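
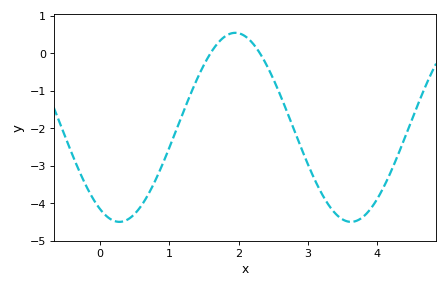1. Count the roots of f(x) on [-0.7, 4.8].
2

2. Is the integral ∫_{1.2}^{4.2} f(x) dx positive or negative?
negative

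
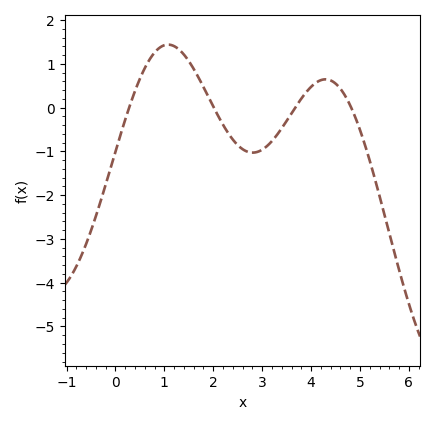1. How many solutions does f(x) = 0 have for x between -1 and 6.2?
4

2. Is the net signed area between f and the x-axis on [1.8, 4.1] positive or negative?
negative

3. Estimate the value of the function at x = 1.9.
0.247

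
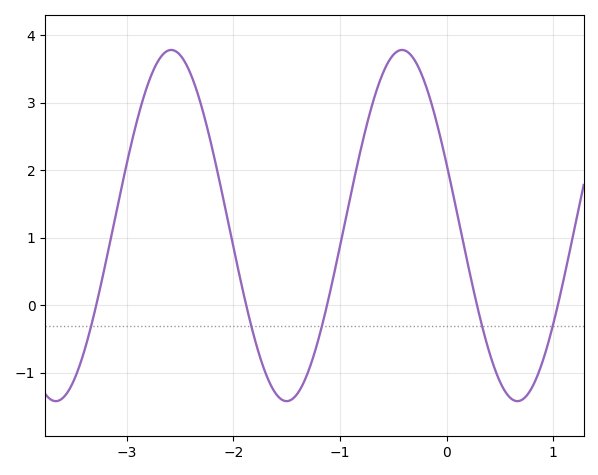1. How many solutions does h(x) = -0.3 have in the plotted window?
5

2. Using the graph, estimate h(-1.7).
-0.999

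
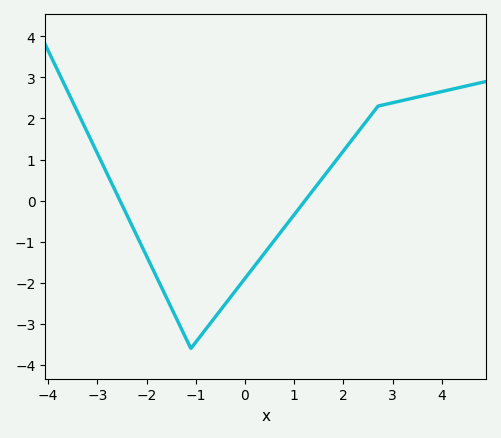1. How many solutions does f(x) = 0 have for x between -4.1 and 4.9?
2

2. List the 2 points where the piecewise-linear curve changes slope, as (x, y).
(-1.1, -3.6); (2.7, 2.3)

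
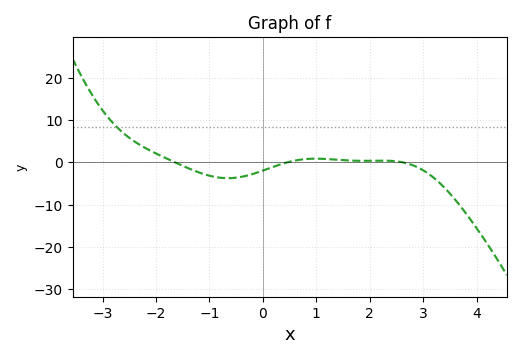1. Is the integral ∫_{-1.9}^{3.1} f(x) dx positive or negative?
negative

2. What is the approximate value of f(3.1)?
-2.69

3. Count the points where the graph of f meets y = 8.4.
1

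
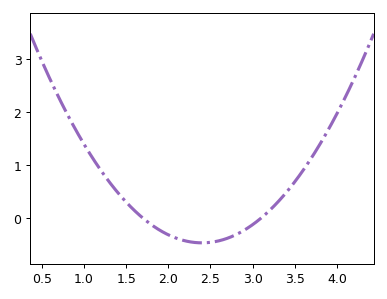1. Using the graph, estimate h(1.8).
-0.124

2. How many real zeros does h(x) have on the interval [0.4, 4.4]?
2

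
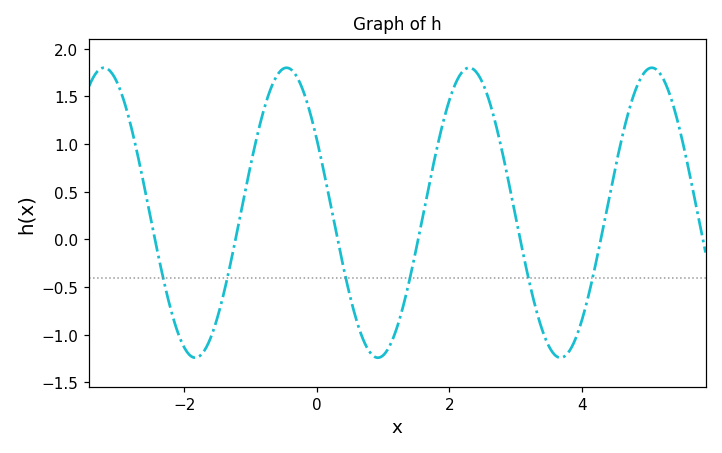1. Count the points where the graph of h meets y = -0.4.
6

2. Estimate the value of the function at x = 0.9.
-1.25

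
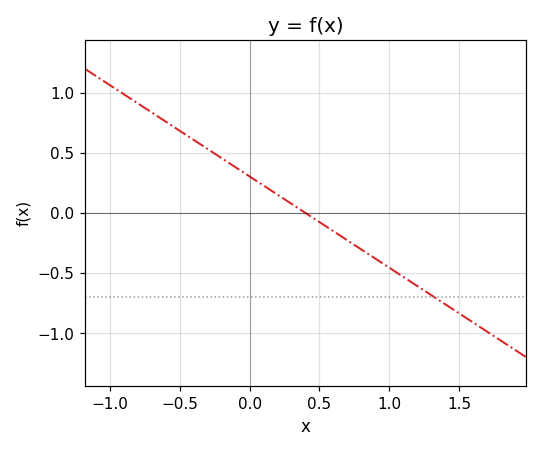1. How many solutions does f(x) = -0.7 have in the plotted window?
1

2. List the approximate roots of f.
0.4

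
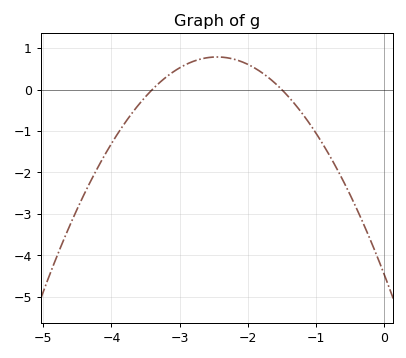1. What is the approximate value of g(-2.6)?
0.766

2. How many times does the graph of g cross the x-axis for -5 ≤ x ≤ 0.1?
2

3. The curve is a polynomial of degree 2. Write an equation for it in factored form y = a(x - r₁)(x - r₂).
y = -0.87(x + 3.4)(x + 1.5)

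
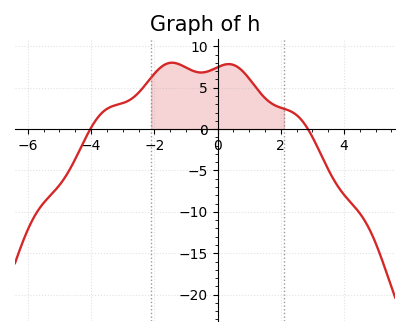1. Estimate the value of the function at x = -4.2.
-1.5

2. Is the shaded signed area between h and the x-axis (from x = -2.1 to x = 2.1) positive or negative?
positive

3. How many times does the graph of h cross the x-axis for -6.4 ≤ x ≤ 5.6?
2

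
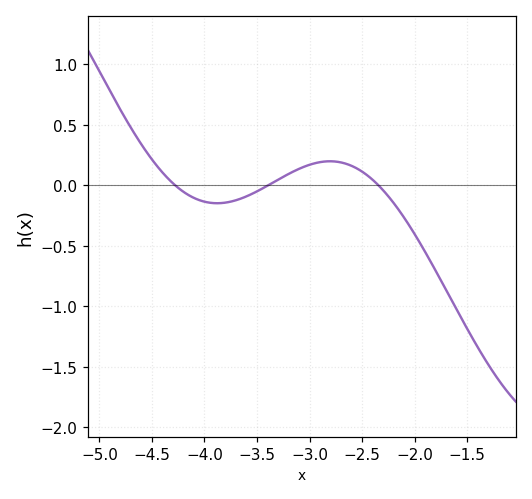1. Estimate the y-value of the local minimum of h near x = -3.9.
-0.15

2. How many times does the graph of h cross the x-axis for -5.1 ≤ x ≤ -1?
3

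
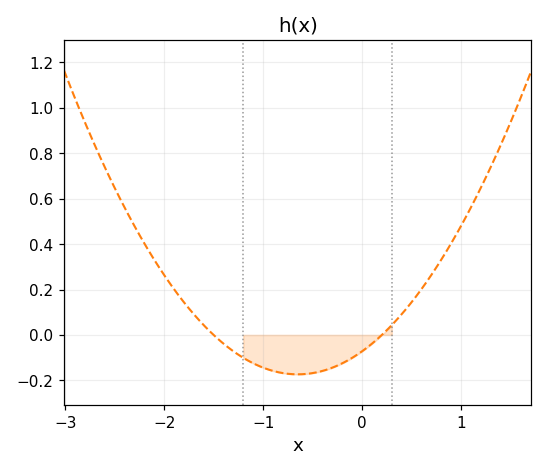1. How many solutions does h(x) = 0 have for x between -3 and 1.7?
2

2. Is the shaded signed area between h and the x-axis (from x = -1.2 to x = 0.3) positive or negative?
negative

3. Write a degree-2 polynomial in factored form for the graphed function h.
y = 0.24(x + 1.5)(x - 0.2)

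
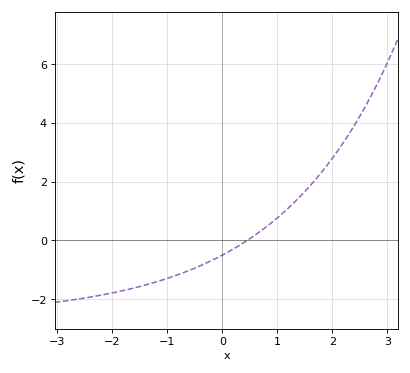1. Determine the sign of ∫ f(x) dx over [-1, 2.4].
positive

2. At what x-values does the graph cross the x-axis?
0.5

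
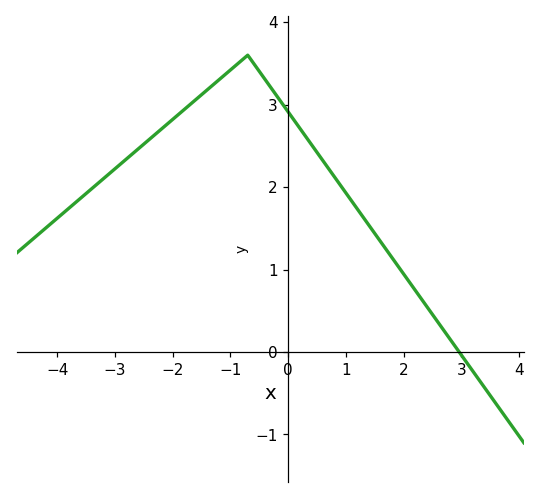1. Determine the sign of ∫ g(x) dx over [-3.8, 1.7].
positive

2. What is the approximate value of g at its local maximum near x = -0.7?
3.6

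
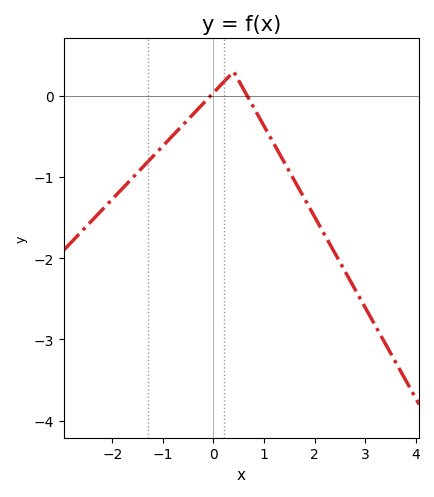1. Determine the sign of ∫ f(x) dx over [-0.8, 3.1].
negative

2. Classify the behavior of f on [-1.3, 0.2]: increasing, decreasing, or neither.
increasing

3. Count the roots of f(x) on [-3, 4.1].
2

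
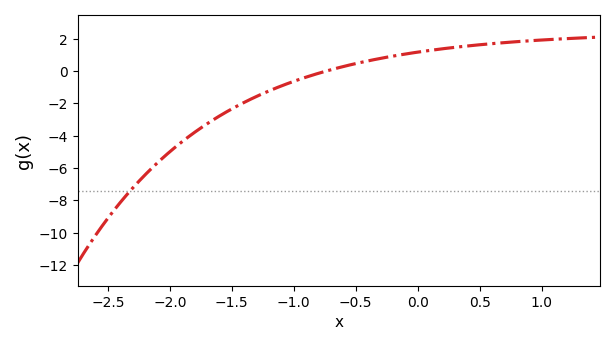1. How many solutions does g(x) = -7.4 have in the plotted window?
1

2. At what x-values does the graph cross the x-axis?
-0.7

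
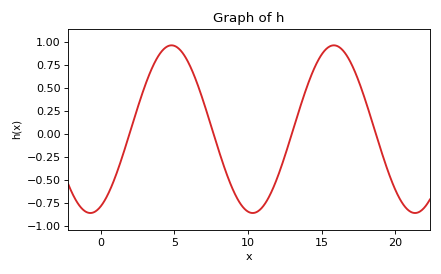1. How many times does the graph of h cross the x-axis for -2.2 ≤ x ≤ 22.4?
4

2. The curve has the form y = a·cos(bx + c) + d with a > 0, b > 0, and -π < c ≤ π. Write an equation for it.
y = 0.91cos(0.57x - 2.74) + 0.05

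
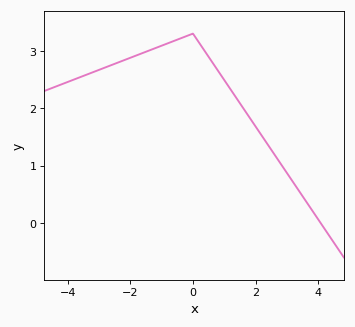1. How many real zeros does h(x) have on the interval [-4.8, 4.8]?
1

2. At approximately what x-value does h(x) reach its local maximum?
0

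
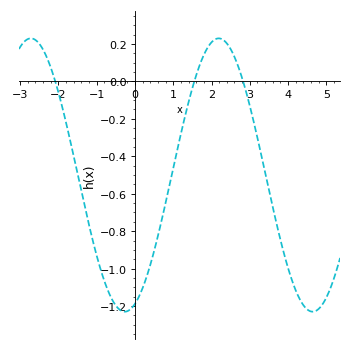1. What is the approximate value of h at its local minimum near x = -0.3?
-1.23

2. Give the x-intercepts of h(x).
-2.08, 1.55, 2.83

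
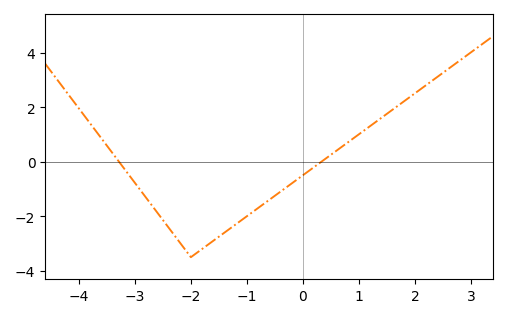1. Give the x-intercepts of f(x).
-3.2, 0.4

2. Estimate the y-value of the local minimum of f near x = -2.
-3.4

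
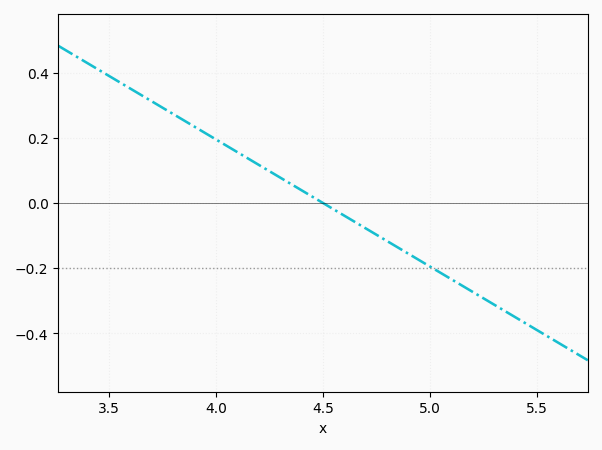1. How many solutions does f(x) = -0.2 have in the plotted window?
1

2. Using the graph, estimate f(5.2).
-0.28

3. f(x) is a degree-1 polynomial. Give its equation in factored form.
y = -0.39(x - 4.5)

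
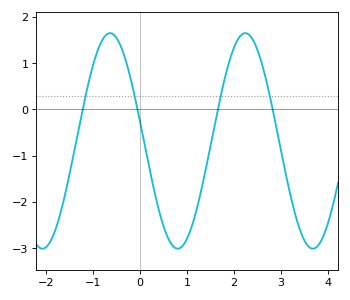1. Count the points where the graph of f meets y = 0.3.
4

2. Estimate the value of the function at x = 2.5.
1.28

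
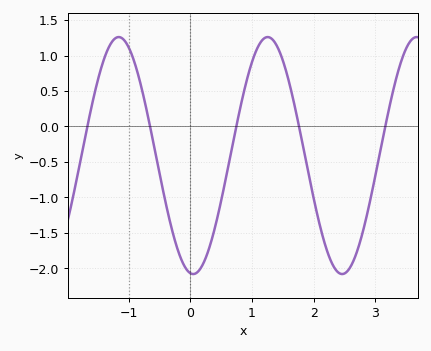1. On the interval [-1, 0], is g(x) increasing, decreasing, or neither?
decreasing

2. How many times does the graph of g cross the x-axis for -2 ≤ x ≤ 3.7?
5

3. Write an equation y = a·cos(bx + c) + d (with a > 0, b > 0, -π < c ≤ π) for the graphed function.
y = 1.67cos(2.6x + 3) - 0.41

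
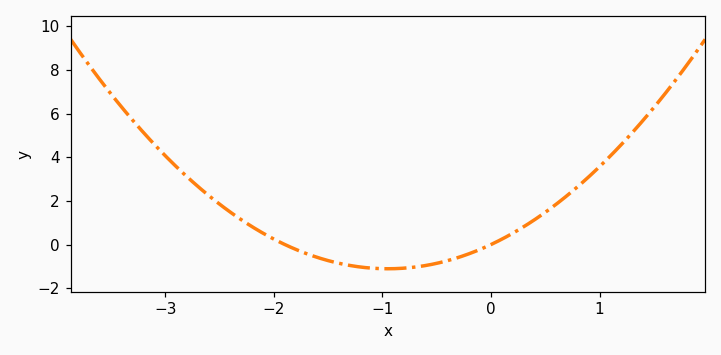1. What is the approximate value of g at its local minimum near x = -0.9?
-1.11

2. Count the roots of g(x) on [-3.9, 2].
2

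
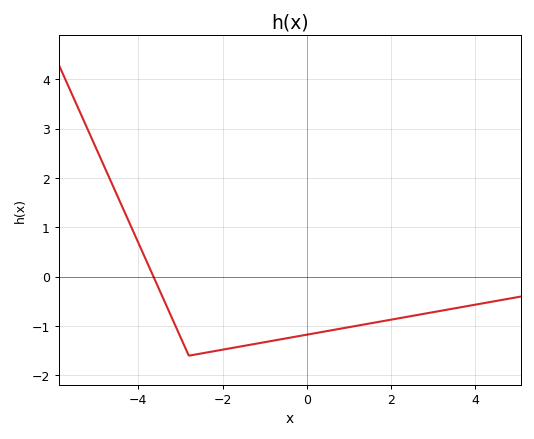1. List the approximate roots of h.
-3.6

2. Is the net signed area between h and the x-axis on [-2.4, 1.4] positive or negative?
negative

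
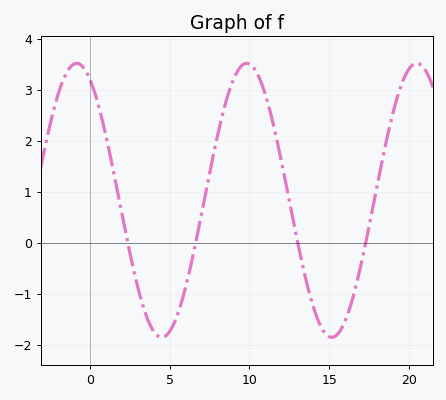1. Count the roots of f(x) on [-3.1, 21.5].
4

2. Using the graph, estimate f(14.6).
-1.7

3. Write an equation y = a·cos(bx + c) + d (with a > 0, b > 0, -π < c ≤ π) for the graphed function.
y = 2.69cos(0.59x + 0.48) + 0.84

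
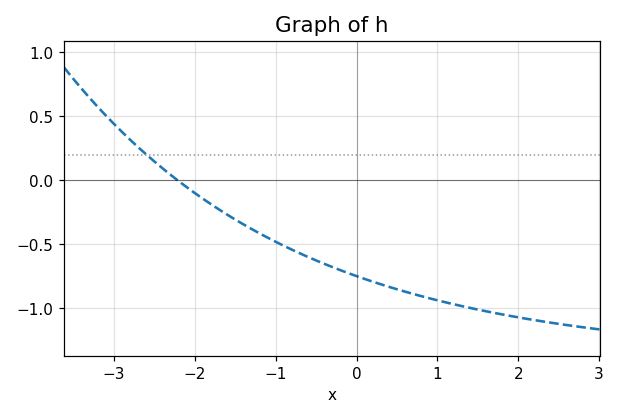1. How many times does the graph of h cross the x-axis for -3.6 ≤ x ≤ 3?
1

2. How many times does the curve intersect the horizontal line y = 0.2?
1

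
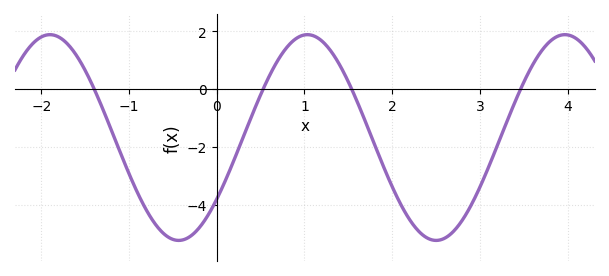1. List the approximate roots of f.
-1.4, 0.5, 1.5, 3.5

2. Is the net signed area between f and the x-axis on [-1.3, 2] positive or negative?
negative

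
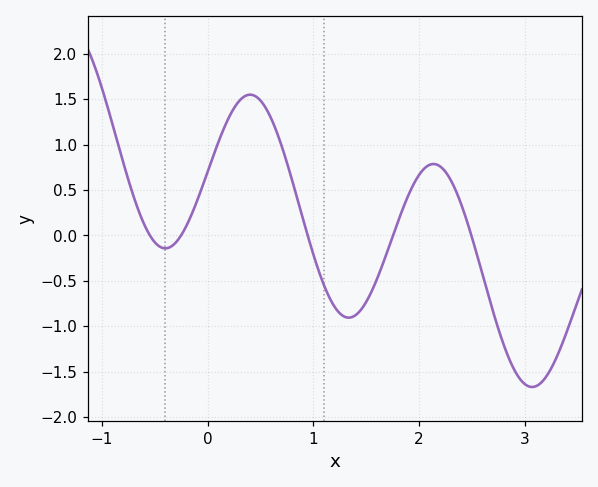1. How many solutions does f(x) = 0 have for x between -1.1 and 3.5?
5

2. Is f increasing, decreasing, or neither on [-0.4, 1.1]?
neither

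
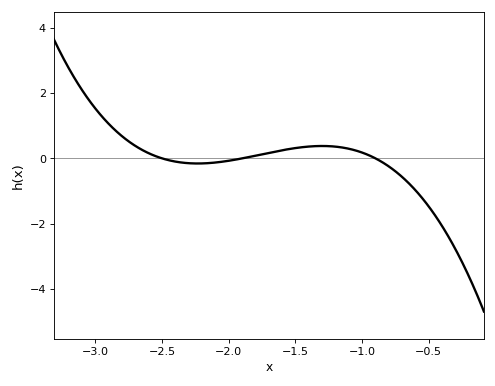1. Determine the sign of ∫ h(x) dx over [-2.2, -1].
positive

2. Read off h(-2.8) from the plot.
0.677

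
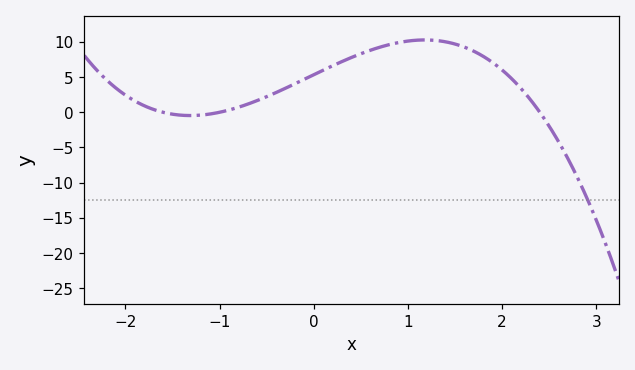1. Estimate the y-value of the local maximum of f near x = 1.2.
10.3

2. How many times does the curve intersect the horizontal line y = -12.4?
1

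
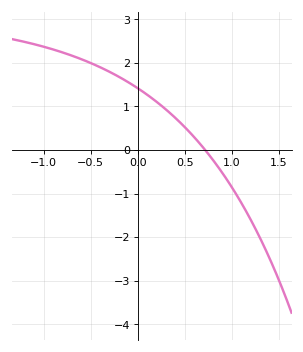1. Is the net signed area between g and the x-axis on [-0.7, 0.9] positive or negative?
positive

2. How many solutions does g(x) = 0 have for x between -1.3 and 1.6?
1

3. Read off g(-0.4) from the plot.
1.9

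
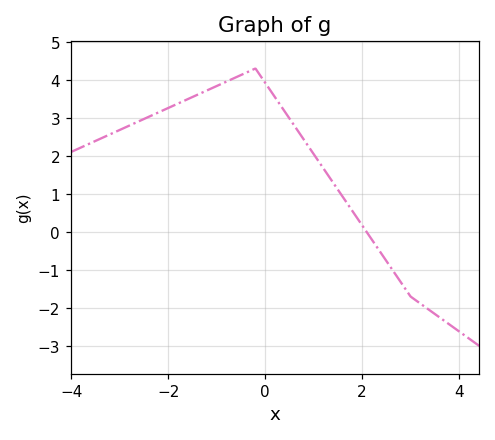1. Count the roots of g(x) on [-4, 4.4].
1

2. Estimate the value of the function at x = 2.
0.2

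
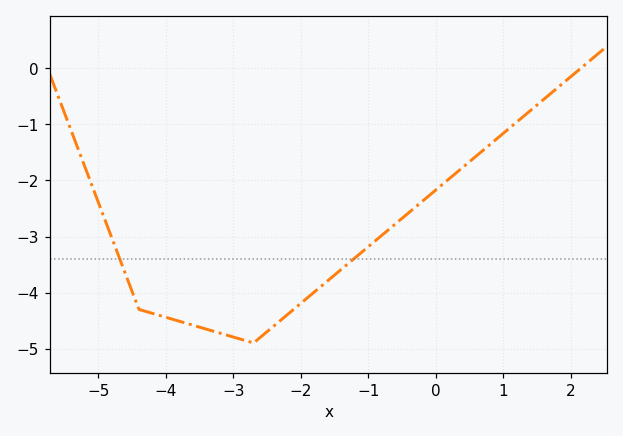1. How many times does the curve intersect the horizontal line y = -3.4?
2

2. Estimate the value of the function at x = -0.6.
-2.8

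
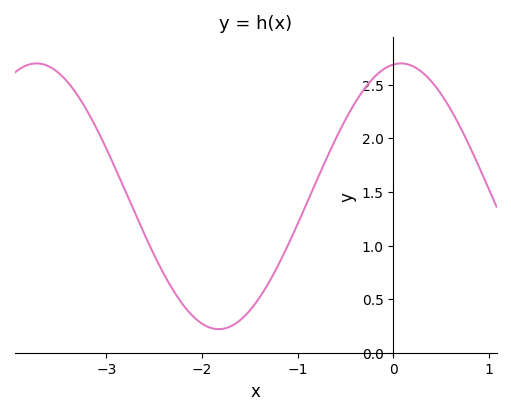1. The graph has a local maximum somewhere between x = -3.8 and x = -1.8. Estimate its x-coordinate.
-3.7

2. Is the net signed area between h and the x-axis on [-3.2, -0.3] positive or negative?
positive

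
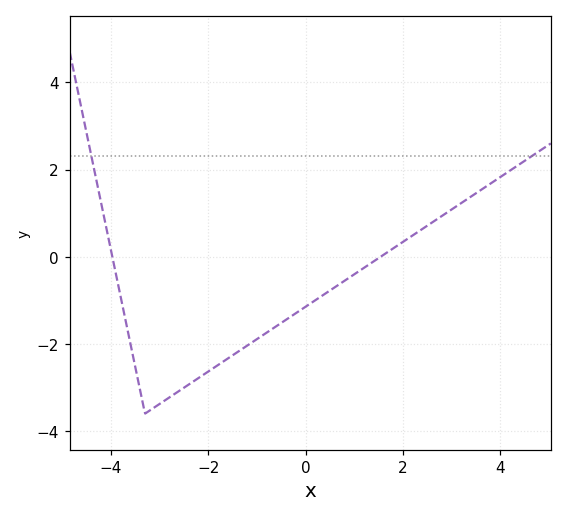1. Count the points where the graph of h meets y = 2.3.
2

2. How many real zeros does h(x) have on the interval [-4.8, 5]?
2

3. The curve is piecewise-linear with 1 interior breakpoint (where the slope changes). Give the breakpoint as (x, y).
(-3.3, -3.6)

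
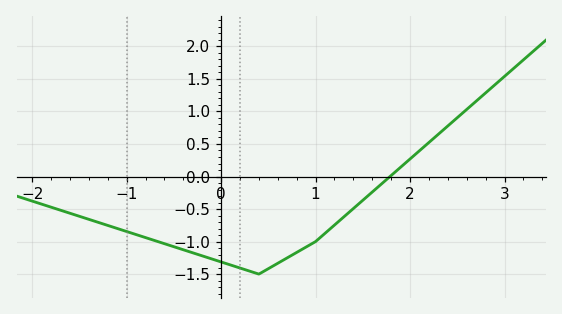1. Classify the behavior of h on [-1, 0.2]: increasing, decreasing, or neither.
decreasing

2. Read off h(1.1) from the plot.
-0.873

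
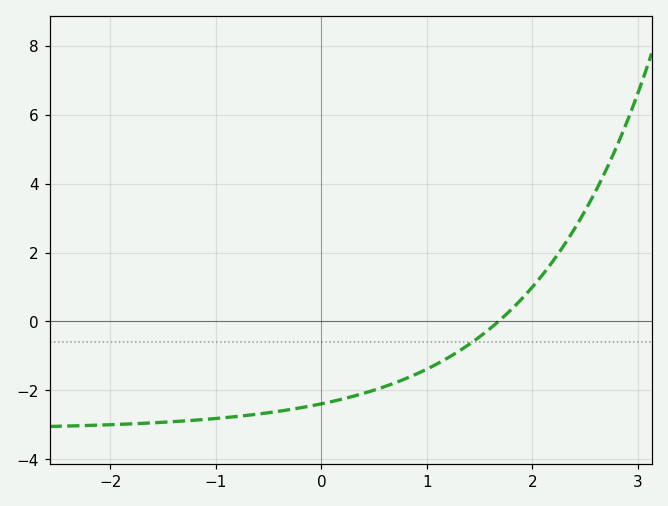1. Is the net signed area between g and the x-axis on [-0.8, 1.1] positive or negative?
negative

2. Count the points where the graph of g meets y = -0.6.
1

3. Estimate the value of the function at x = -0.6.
-2.6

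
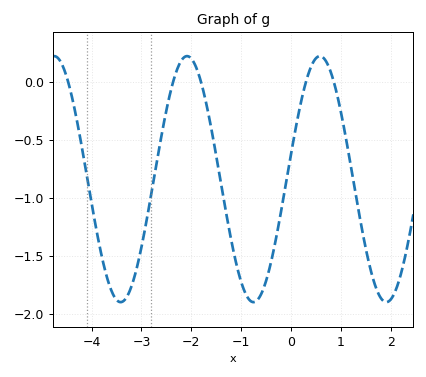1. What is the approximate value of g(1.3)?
-0.985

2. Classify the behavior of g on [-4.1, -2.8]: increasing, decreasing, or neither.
neither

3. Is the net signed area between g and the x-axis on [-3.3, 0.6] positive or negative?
negative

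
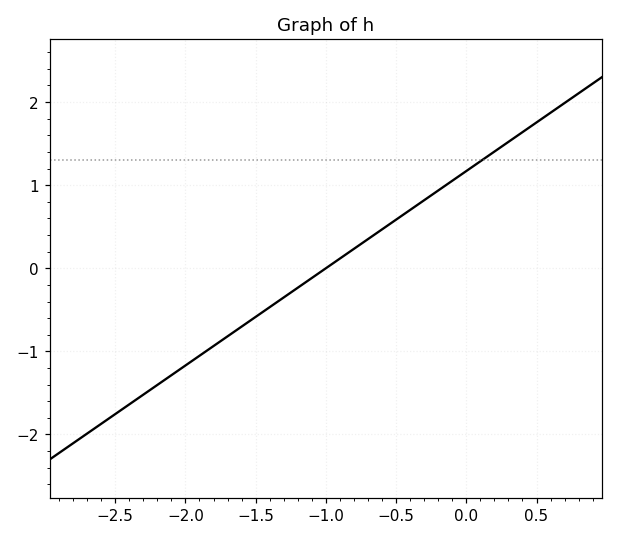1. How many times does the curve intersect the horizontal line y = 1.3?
1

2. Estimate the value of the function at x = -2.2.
-1.4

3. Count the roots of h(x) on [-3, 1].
1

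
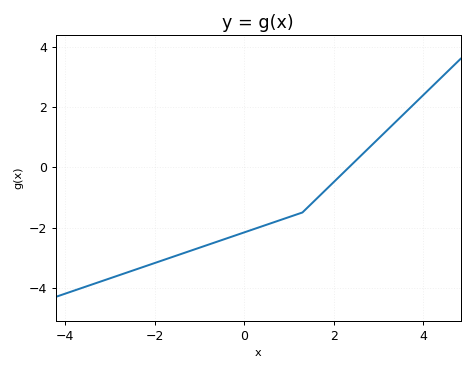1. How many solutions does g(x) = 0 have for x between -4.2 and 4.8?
1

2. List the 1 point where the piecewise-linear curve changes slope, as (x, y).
(1.3, -1.5)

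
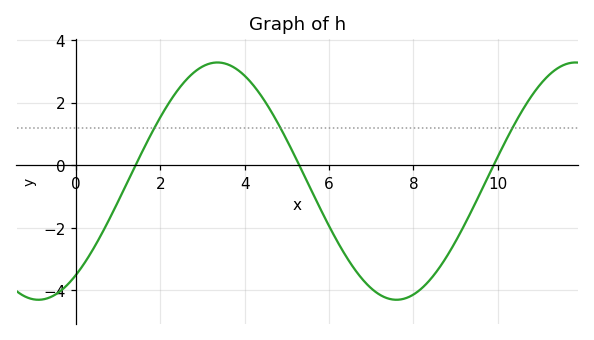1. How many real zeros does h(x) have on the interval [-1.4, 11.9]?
3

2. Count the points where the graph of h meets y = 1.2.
3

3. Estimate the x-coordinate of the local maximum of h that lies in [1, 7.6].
3.36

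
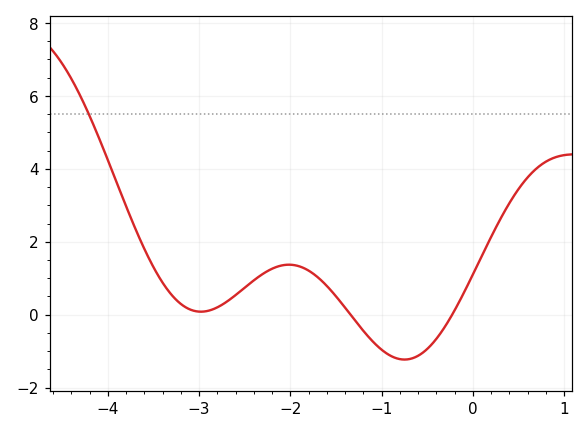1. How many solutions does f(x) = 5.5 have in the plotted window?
1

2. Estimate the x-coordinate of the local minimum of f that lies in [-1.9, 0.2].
-0.7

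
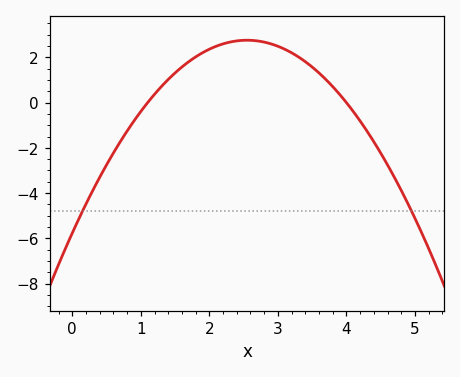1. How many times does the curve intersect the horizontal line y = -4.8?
2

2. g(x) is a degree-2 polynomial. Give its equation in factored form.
y = -1.31(x - 1.1)(x - 4)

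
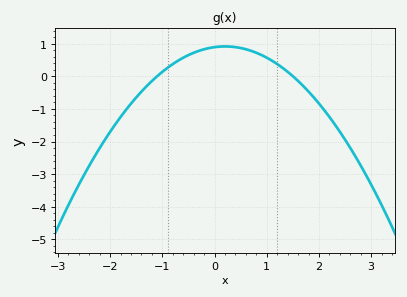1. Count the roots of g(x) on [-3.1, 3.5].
2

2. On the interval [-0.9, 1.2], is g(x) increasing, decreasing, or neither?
neither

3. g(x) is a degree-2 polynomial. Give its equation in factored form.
y = -0.54(x + 1.1)(x - 1.5)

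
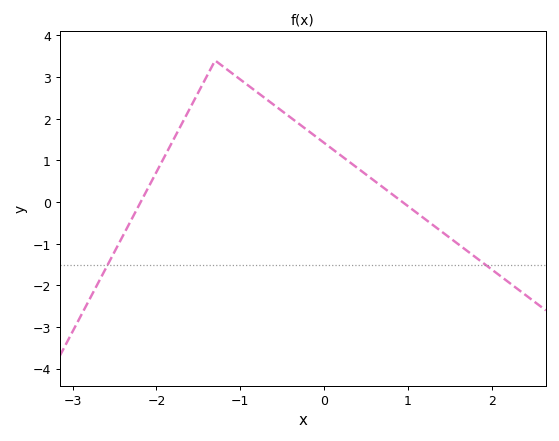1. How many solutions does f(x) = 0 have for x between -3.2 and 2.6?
2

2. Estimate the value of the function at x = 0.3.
1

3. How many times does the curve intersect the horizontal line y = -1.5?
2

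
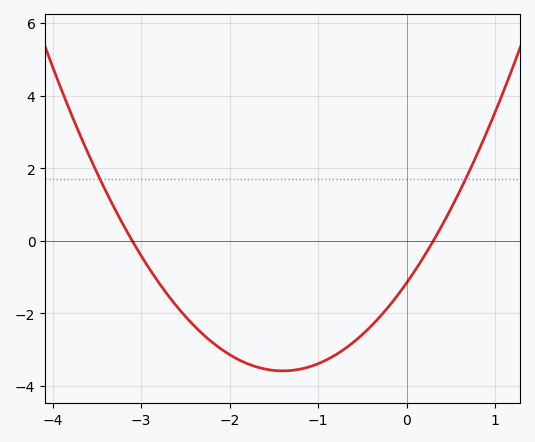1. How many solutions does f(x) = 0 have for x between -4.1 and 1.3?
2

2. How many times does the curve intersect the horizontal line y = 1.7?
2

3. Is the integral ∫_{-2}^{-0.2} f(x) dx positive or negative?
negative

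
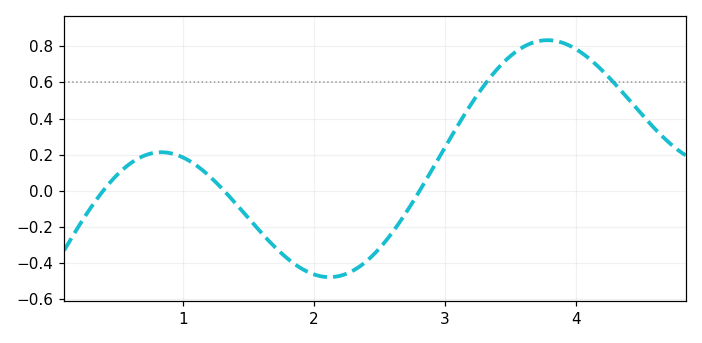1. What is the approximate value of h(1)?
0.18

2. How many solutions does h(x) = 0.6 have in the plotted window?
2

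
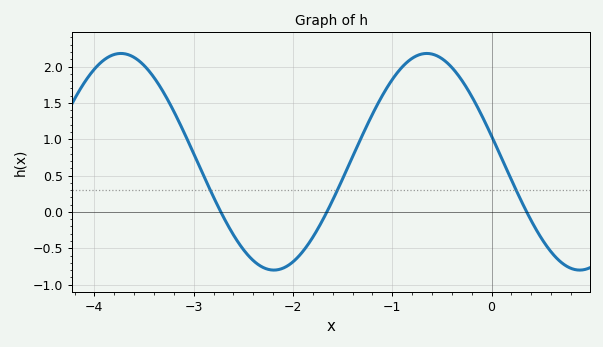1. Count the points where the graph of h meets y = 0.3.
3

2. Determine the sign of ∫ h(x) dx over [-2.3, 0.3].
positive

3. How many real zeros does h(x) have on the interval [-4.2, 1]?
3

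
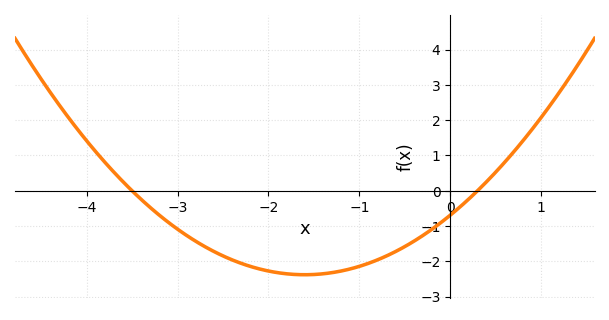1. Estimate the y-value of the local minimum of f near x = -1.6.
-2.4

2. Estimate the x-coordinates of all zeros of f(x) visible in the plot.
-3.5, 0.3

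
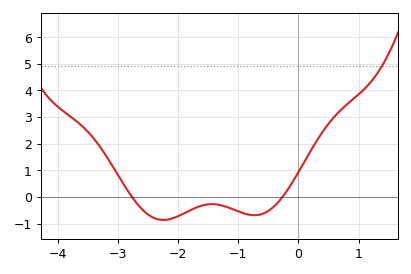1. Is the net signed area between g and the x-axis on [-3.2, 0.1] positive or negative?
negative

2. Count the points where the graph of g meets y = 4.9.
1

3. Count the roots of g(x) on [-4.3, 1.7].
2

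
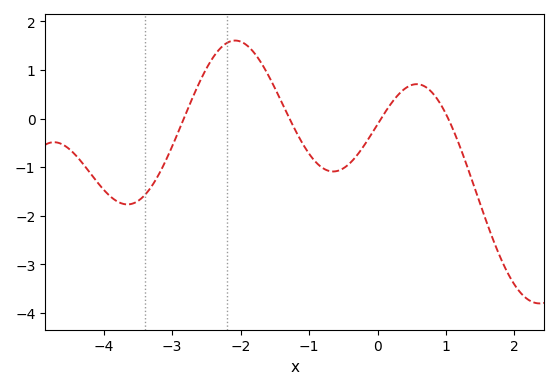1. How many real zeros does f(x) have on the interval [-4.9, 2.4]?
4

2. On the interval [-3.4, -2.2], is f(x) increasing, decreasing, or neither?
increasing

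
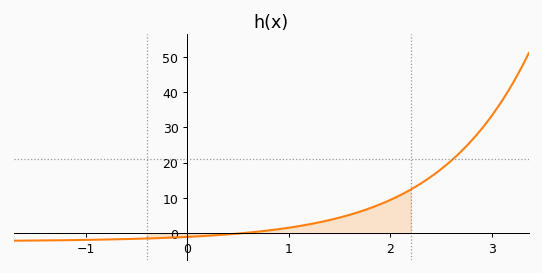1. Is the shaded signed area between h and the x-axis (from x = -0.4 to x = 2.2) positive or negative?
positive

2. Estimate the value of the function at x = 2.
9.45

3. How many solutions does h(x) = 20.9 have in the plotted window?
1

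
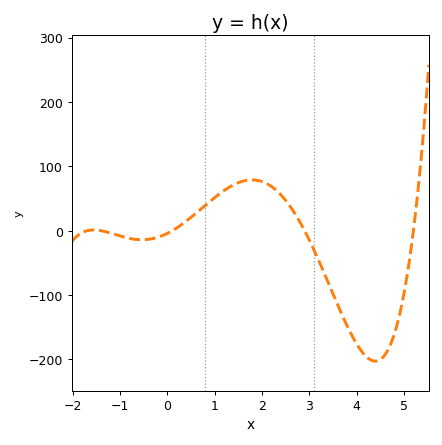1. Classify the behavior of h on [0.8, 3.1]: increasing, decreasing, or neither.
neither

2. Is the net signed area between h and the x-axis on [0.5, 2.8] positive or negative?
positive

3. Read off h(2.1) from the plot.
70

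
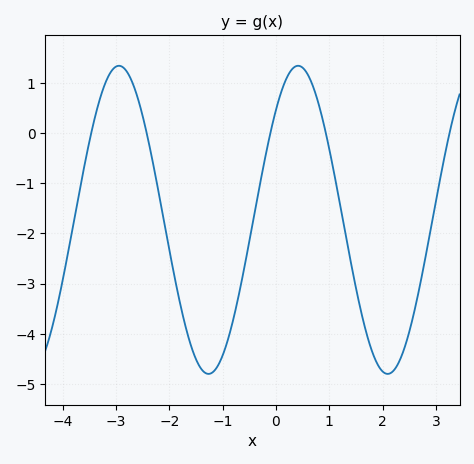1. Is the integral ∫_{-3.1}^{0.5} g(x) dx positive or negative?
negative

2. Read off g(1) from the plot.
-0.3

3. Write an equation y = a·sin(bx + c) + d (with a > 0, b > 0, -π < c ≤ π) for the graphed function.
y = 3.07sin(1.9x + 0.79) - 1.73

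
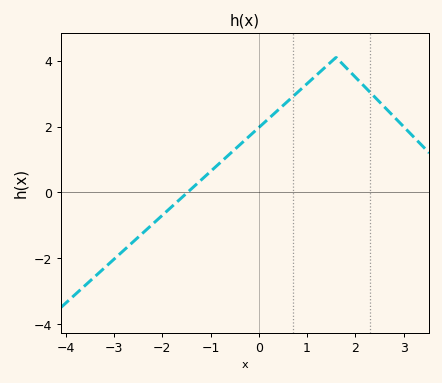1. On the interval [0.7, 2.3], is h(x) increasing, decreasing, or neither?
neither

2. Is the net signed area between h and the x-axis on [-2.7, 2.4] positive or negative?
positive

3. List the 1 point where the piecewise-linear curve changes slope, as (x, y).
(1.6, 4.1)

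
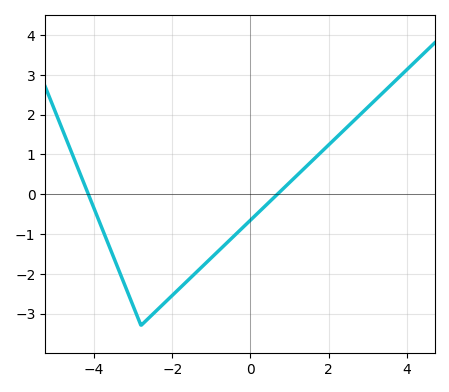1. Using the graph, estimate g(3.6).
2.7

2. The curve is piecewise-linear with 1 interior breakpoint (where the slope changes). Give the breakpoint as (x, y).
(-2.8, -3.3)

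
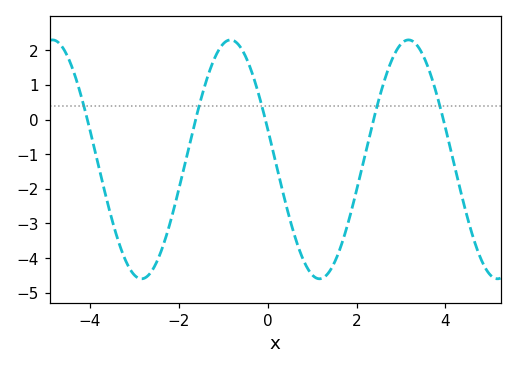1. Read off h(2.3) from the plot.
-0.4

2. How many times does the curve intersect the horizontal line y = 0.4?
5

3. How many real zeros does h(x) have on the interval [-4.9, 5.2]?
5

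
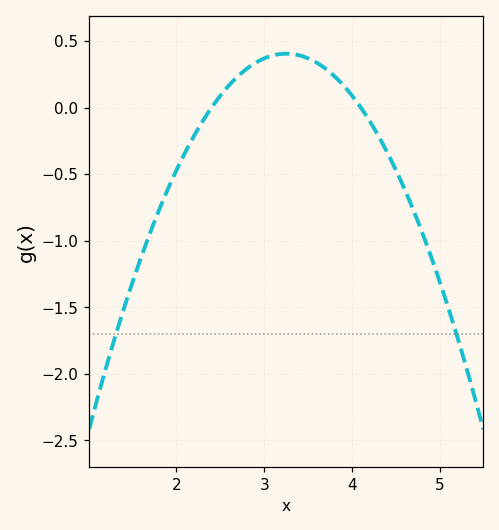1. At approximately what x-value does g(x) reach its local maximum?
3.2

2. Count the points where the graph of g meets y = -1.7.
2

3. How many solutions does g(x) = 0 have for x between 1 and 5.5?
2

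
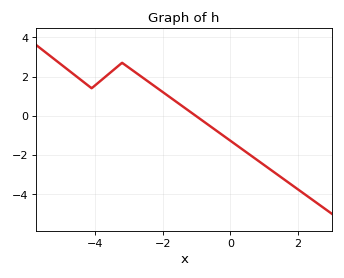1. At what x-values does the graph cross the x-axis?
-1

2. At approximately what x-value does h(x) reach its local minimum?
-4.2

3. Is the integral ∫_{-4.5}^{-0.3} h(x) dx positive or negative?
positive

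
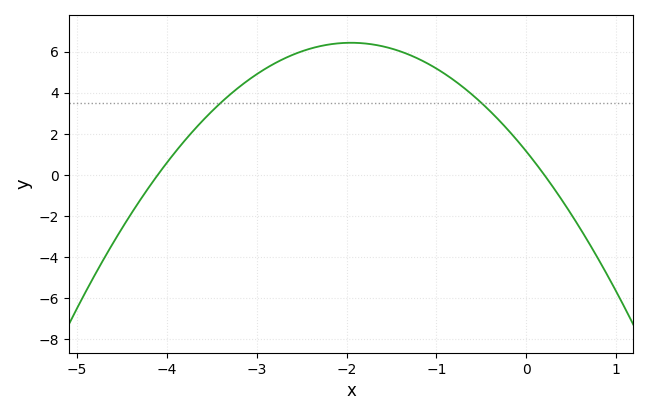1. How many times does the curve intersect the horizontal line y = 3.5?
2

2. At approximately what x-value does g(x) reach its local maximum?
-1.9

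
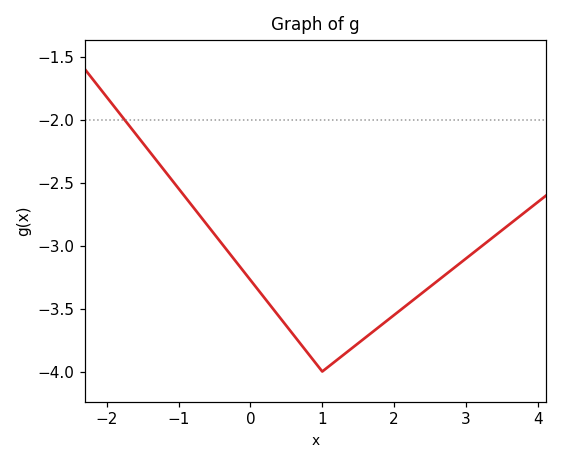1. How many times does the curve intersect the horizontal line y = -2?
1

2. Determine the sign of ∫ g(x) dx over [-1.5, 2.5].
negative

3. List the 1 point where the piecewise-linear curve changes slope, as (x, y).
(1, -4)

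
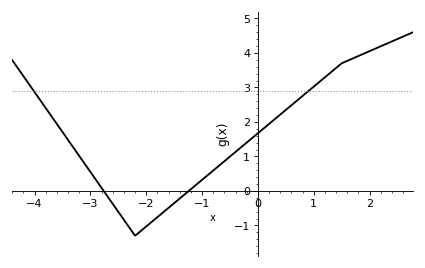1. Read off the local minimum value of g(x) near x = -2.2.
-1.3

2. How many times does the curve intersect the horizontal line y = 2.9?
2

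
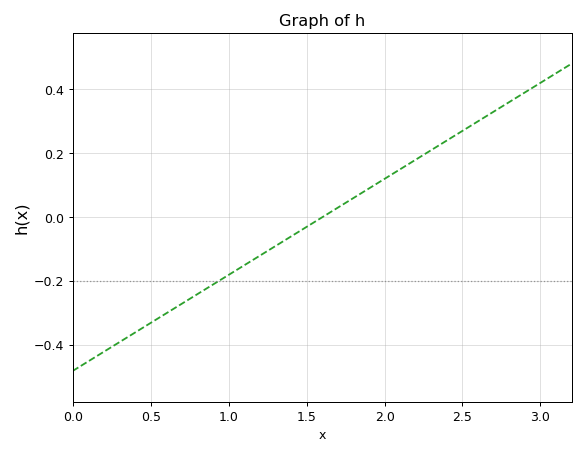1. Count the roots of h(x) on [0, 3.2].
1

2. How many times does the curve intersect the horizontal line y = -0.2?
1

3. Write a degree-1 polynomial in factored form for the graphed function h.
y = 0.3(x - 1.6)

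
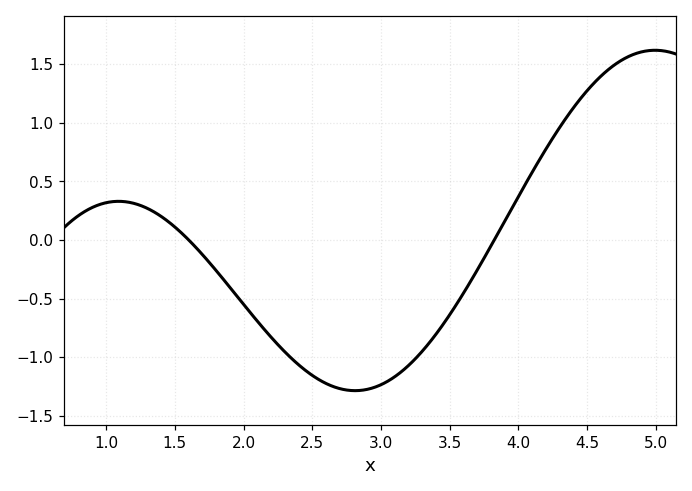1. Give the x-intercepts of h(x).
1.6, 3.82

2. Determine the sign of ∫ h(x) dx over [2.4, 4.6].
negative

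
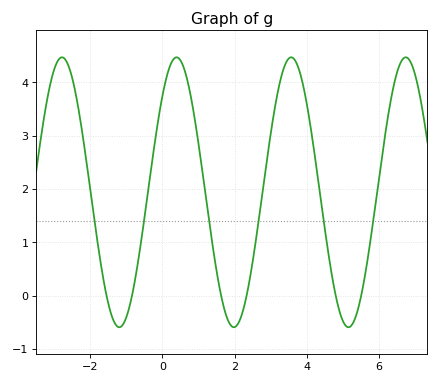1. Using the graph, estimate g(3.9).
3.9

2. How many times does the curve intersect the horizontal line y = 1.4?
6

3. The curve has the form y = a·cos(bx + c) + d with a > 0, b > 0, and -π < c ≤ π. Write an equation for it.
y = 2.53cos(2x - 0.77) + 1.94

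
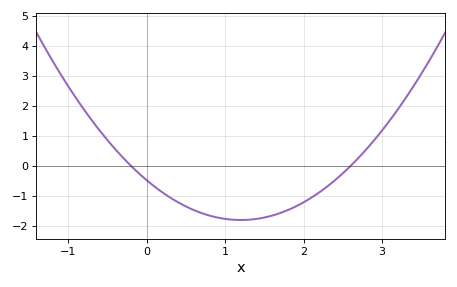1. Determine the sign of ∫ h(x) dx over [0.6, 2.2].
negative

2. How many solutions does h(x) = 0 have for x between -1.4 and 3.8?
2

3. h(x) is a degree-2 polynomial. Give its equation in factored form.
y = 0.92(x + 0.2)(x - 2.6)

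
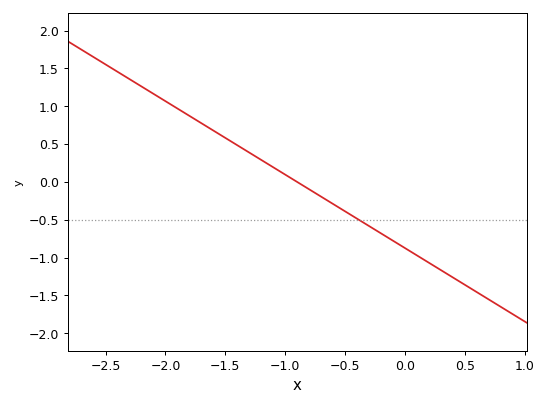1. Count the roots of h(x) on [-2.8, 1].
1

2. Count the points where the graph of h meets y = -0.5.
1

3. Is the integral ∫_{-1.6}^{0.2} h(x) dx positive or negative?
negative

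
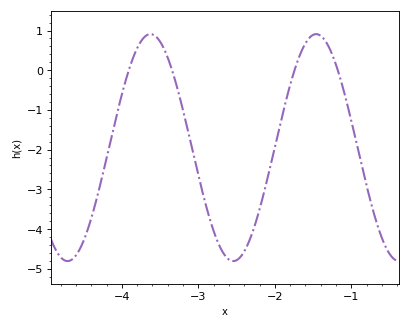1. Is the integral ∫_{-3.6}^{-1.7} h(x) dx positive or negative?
negative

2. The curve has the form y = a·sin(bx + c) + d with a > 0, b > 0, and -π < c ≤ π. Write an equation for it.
y = 2.86sin(2.9x - 0.48) - 1.95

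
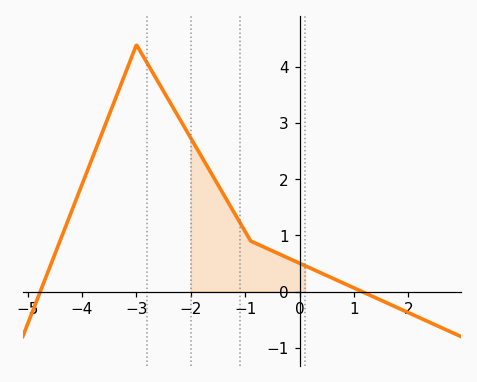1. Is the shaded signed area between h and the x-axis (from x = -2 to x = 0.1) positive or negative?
positive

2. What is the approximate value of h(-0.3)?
0.6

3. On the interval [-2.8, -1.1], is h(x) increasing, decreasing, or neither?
decreasing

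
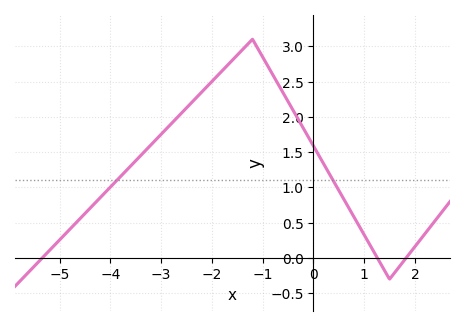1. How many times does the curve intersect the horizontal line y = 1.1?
2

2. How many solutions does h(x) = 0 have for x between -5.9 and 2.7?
3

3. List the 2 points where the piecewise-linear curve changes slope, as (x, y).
(-1.2, 3.1); (1.5, -0.3)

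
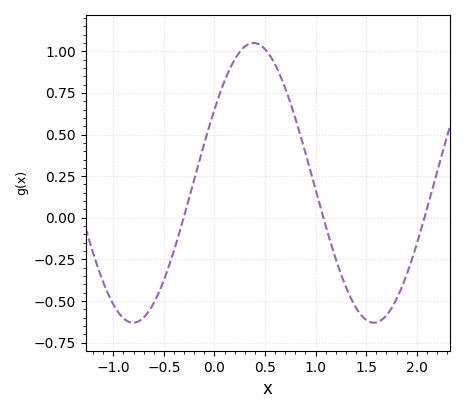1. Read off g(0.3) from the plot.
1.02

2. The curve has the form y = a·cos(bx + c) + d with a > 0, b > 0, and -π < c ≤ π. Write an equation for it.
y = 0.84cos(2.6x - 1) + 0.21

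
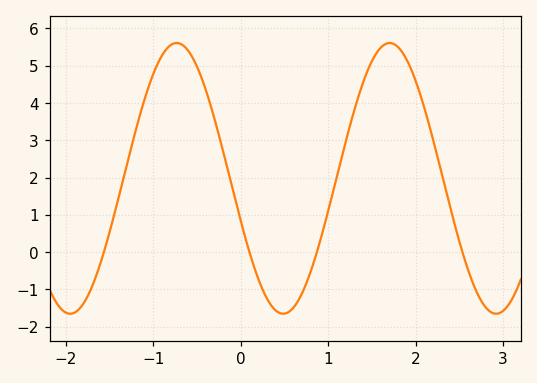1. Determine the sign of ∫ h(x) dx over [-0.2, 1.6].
positive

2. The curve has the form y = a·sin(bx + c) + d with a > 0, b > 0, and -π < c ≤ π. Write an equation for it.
y = 3.63sin(2.58x - 2.82) + 1.98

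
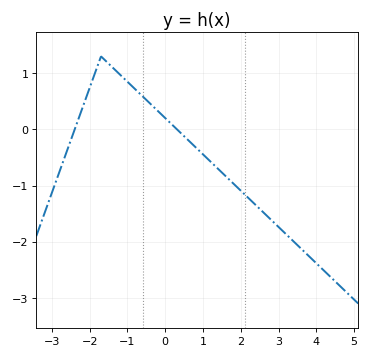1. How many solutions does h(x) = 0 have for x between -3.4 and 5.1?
2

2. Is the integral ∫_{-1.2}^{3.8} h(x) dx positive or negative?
negative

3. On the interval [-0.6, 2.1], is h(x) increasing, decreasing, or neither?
decreasing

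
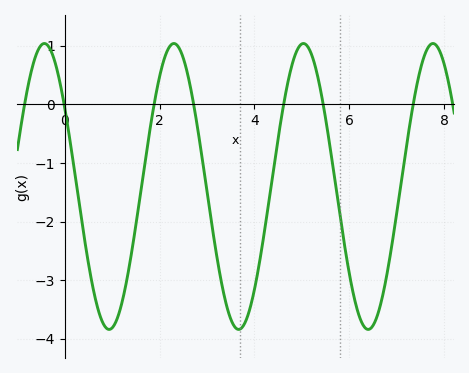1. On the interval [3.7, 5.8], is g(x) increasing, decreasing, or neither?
neither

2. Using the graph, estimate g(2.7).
0.1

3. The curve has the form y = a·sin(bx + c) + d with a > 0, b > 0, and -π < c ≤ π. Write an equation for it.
y = 2.44sin(2.3x + 2.6) - 1.4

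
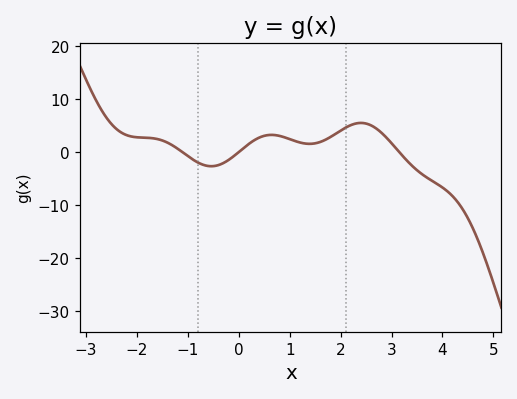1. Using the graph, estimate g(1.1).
2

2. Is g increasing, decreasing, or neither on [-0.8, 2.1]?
neither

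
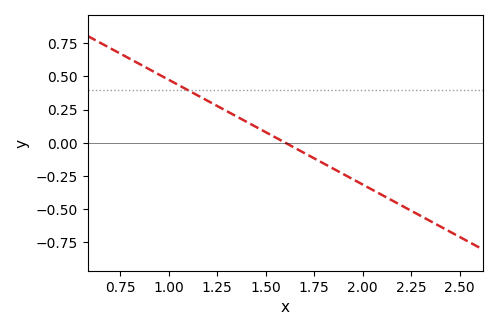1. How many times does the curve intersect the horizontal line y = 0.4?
1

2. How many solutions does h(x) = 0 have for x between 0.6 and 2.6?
1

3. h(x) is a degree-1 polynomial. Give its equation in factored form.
y = -0.79(x - 1.6)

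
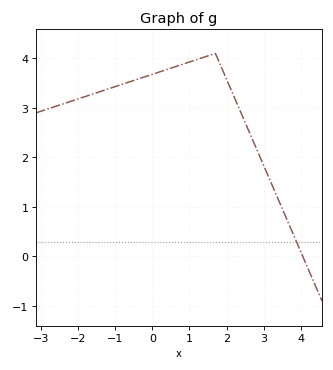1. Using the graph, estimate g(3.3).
1.3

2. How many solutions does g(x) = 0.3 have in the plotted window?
1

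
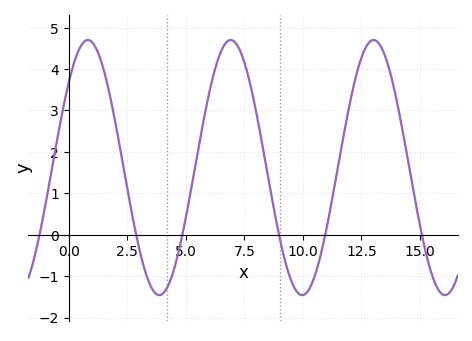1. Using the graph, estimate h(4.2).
-1.3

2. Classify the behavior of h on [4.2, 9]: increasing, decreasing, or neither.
neither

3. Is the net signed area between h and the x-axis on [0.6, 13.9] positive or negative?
positive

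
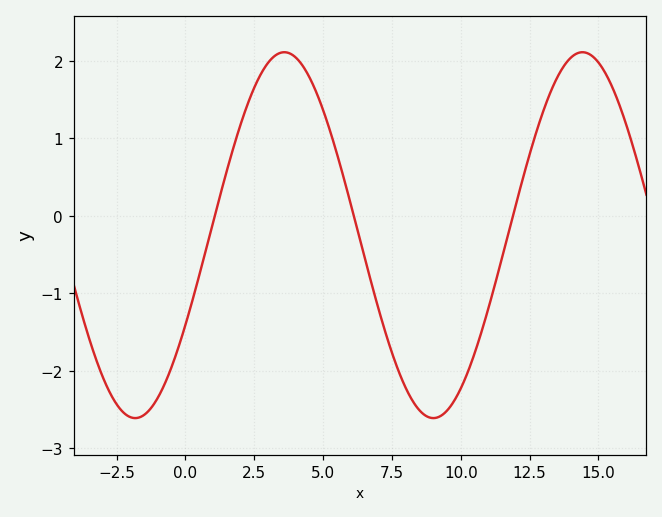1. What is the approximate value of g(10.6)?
-1.67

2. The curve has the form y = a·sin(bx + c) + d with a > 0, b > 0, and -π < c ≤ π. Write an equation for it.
y = 2.36sin(0.58x - 0.512) - 0.25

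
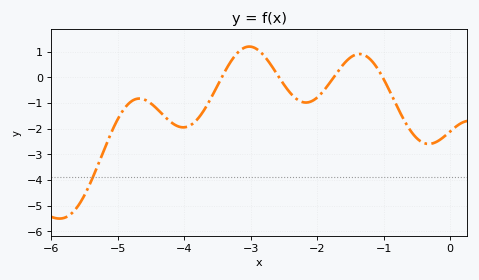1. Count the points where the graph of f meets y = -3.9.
1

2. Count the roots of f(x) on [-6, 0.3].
4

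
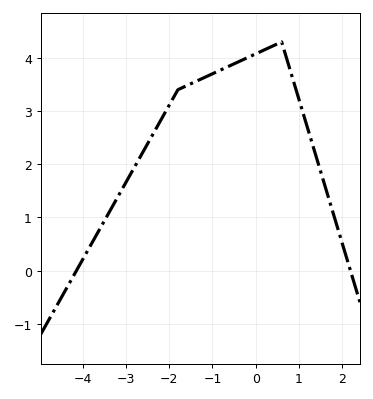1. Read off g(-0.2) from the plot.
4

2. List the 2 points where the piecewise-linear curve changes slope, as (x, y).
(-1.8, 3.4); (0.6, 4.3)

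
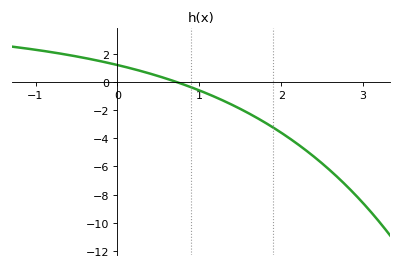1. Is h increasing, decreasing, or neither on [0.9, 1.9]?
decreasing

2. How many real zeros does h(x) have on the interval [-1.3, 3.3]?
1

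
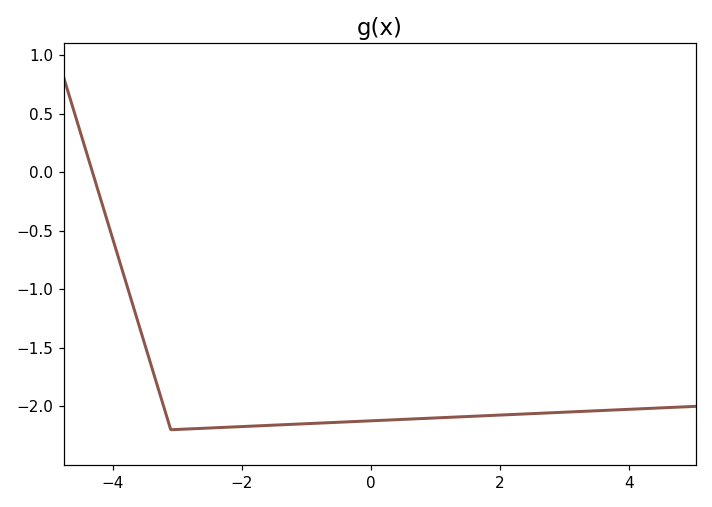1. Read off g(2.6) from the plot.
-2.06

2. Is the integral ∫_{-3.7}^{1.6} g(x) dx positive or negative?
negative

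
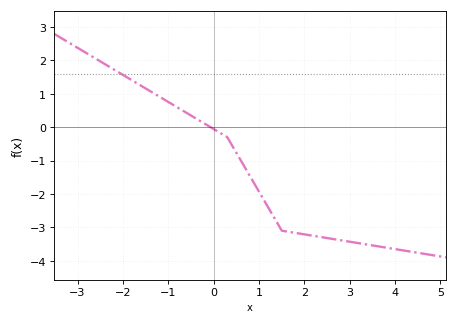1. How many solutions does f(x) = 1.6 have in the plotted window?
1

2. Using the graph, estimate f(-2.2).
1.7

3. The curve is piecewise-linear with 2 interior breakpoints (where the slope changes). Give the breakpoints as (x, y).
(0.3, -0.3); (1.5, -3.1)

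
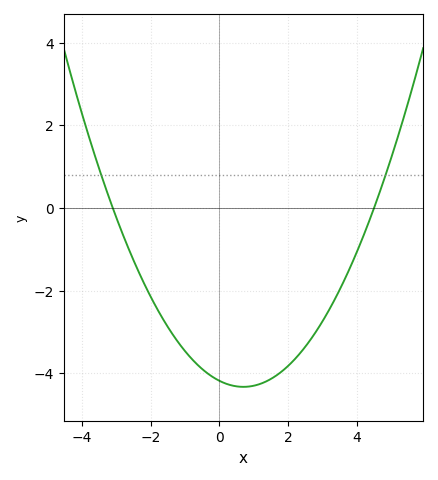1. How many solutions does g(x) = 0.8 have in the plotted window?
2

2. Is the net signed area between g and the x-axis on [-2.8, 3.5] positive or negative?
negative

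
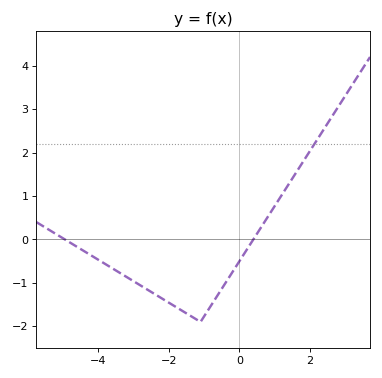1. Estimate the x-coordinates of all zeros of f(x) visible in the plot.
-4.94, 0.394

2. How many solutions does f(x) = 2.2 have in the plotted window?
1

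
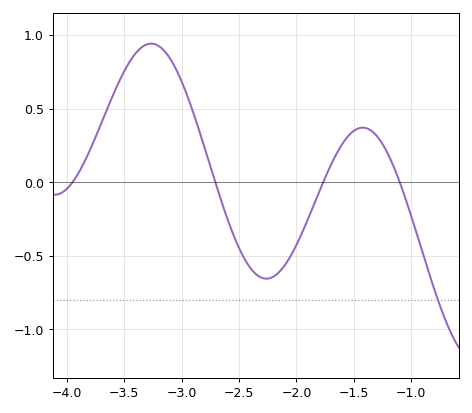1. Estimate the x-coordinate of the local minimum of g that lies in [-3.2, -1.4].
-2.26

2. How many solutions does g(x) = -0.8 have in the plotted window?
1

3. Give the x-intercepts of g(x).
-3.95, -2.71, -1.77, -1.1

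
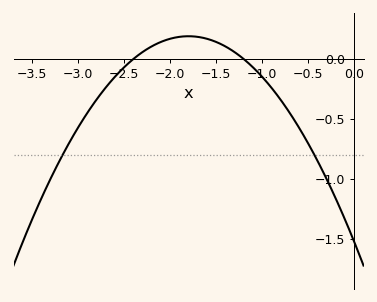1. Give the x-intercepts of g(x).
-2.4, -1.2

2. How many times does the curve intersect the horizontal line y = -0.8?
2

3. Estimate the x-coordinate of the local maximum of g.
-1.8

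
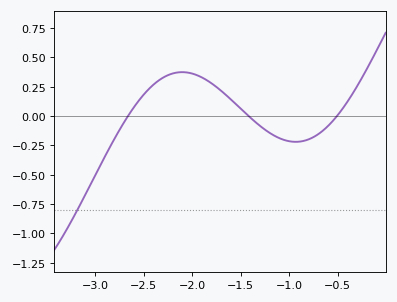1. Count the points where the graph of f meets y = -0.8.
1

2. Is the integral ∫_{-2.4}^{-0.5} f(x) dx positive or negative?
positive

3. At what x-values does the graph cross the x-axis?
-2.65, -1.4, -0.5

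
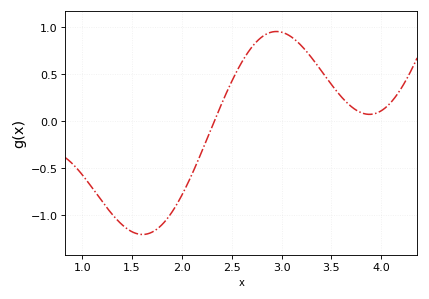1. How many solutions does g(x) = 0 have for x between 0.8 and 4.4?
1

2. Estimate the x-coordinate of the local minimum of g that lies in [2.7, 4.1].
3.9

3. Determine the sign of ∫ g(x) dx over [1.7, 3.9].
positive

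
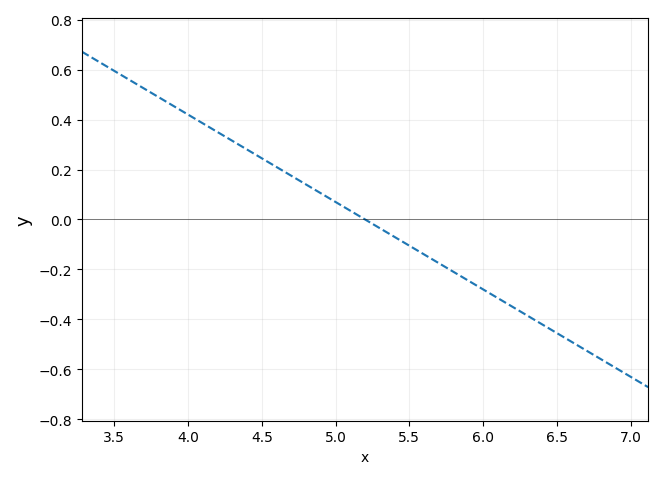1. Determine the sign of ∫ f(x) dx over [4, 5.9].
positive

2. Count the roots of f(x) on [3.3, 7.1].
1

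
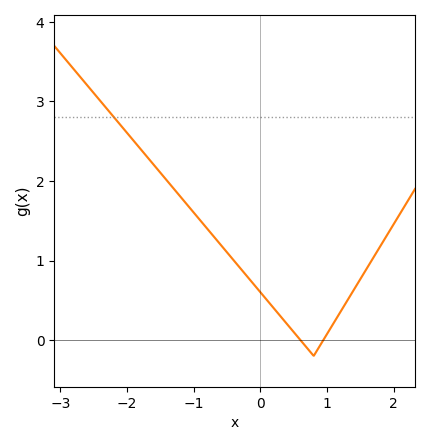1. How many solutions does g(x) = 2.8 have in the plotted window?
1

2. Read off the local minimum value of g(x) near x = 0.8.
-0.199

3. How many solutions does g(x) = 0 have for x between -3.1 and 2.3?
2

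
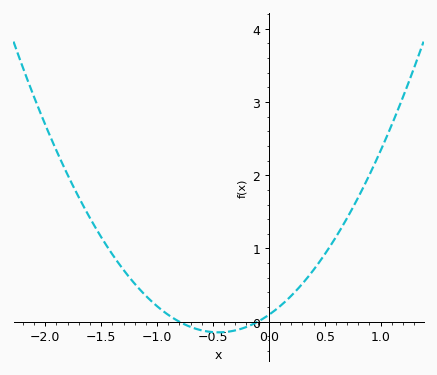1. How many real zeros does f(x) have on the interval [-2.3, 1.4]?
2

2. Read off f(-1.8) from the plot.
2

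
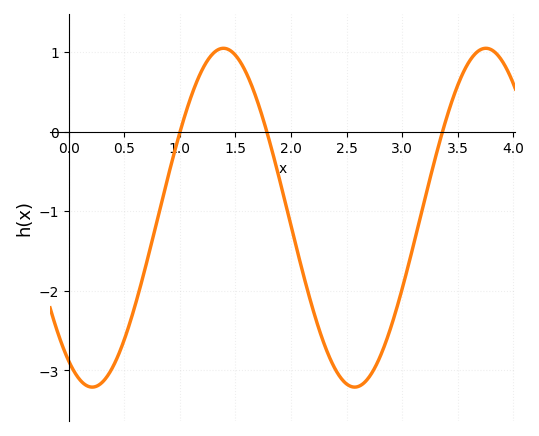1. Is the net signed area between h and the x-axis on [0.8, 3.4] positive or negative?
negative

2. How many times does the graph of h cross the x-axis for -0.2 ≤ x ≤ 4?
3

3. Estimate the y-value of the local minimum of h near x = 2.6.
-3.2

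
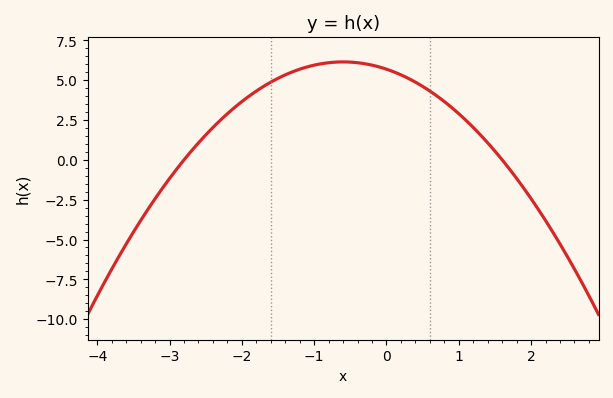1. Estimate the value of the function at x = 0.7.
4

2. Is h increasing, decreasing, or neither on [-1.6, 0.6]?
neither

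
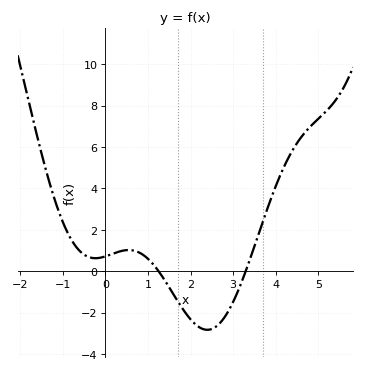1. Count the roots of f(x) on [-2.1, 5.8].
2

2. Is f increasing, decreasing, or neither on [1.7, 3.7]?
neither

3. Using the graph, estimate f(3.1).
-1.03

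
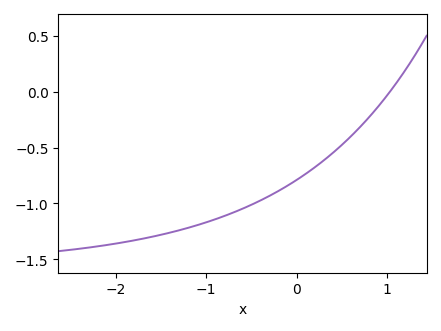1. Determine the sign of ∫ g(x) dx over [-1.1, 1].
negative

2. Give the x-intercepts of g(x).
1.03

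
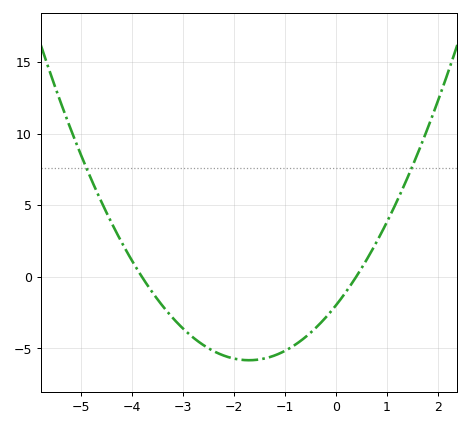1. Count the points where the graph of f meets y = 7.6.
2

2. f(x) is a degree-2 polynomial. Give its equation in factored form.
y = 1.32(x + 3.8)(x - 0.4)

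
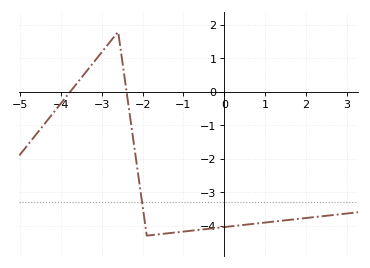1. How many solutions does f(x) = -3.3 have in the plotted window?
1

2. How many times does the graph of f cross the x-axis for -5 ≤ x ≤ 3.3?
2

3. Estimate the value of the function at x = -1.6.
-4.26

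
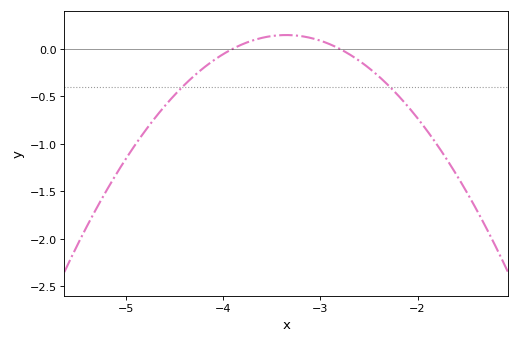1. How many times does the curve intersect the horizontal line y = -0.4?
2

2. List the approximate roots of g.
-3.9, -2.8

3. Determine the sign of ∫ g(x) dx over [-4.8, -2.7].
negative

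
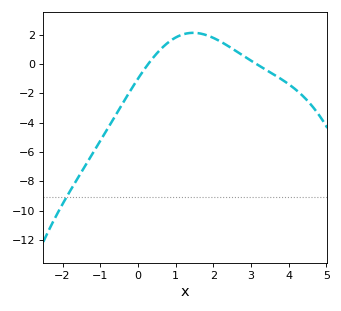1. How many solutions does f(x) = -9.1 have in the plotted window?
1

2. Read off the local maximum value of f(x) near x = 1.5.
2.12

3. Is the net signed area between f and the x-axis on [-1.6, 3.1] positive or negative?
negative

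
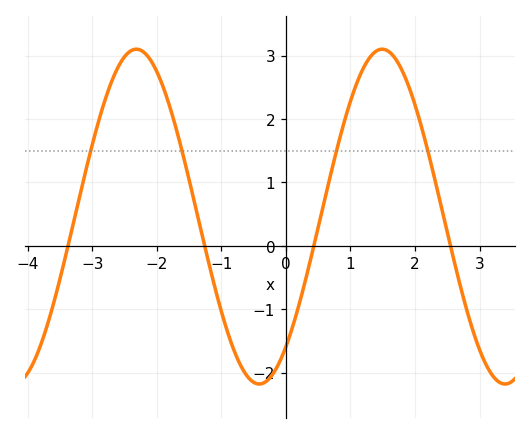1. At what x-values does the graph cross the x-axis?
-3.4, -1.2, 0.4, 2.6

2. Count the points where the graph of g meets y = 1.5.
4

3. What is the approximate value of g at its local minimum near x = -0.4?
-2.2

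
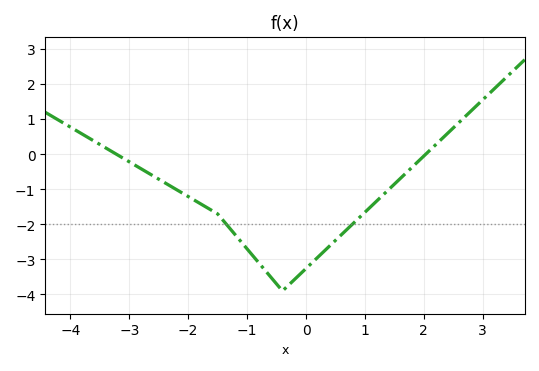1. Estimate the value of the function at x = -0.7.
-3.3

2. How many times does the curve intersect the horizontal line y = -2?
2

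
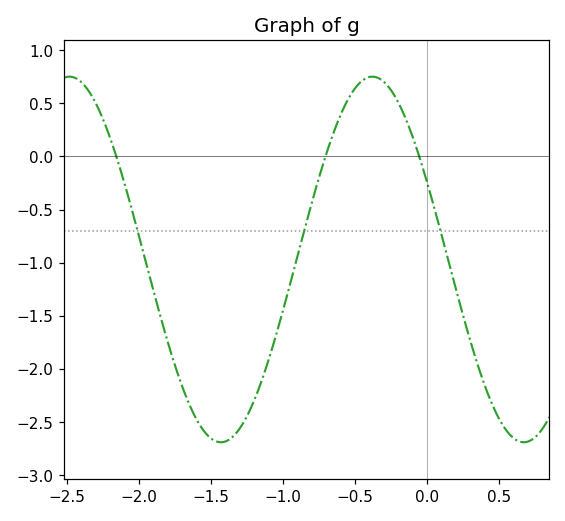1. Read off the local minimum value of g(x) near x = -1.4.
-2.7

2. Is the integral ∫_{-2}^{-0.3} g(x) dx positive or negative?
negative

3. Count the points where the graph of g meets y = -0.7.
3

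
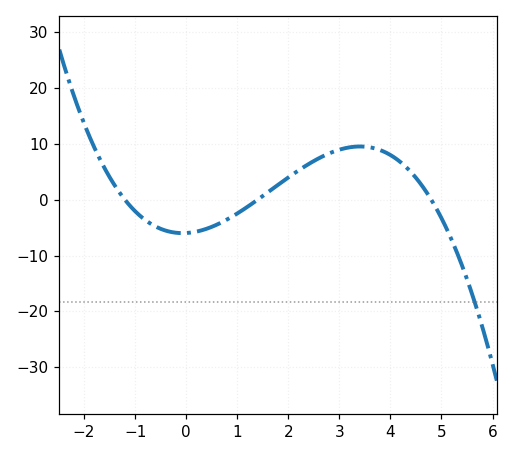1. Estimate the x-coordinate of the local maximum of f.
3.4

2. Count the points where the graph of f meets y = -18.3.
1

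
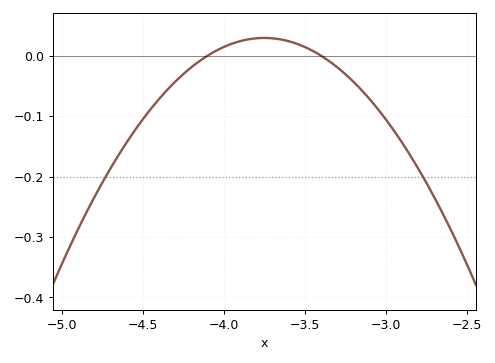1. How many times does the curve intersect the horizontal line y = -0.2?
2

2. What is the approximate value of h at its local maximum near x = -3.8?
0.029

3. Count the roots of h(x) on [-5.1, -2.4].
2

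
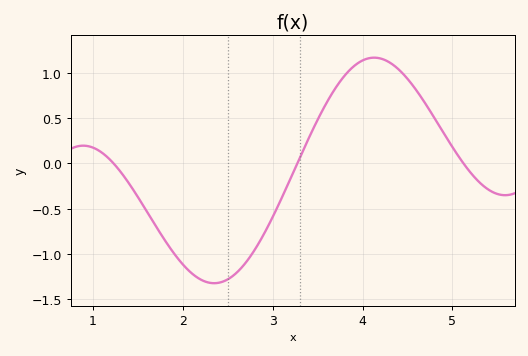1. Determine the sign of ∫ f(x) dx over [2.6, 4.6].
positive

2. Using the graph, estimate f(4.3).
1.1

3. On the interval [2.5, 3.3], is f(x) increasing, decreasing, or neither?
increasing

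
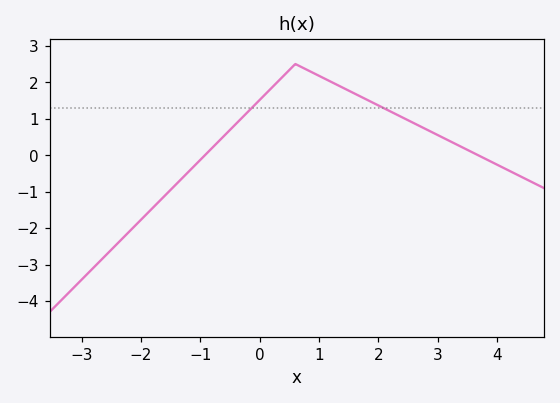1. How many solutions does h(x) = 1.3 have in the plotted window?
2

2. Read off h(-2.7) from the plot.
-2.92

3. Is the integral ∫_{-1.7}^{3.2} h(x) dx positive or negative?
positive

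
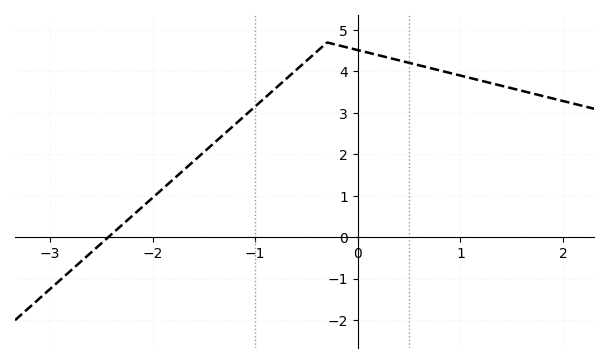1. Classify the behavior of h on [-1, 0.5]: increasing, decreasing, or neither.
neither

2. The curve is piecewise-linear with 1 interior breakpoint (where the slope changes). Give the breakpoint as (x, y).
(-0.3, 4.7)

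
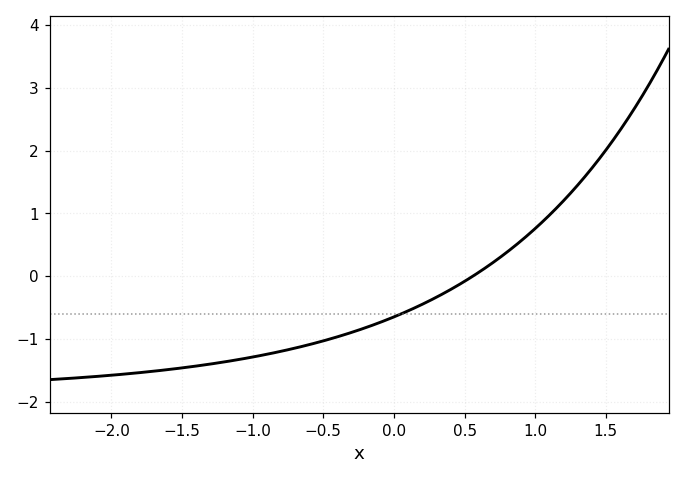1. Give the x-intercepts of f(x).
0.6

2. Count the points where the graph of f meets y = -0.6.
1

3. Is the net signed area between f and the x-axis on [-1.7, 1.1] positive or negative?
negative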